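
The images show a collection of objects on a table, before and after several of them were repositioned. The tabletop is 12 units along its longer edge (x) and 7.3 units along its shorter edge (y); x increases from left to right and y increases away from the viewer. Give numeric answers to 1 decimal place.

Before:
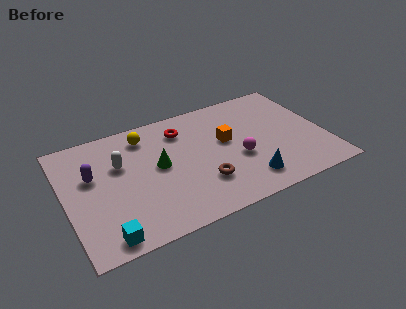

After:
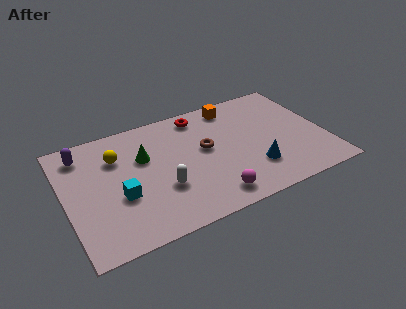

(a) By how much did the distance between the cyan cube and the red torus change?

-1.0

Before: roughly 6.4 units apart; after: 5.4. That's 1.0 units closer together.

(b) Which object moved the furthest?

the white capsule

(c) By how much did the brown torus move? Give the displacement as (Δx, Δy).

(0.4, 2.0)

The brown torus was at about (6.1, 2.1) and moved to about (6.5, 4.1).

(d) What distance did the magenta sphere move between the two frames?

2.3

From (7.9, 2.9) to (6.4, 1.1), the magenta sphere covered √(1.5² + 1.8²) ≈ 2.3 units.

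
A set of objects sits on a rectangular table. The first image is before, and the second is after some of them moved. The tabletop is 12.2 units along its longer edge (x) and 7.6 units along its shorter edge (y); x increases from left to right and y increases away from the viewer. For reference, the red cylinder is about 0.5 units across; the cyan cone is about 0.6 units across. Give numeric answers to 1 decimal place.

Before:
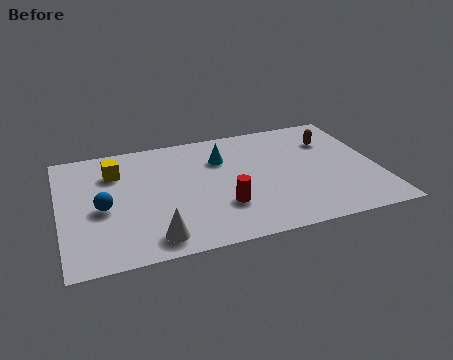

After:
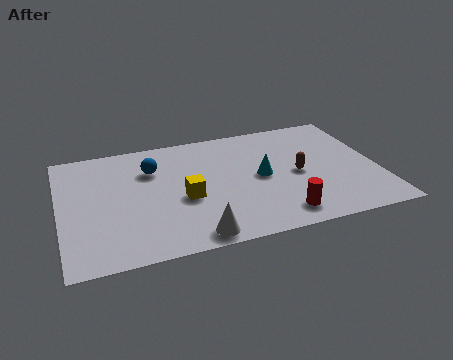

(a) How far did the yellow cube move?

3.5

The yellow cube was near (2.2, 5.6) before and (4.7, 3.2) after, so it travelled √(2.5² + 2.4²) ≈ 3.5 units.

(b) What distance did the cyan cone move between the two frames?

2.1

The cyan cone moved from about (6.3, 5.4) to (7.7, 3.8), a distance of √(1.4² + 1.6²) ≈ 2.1.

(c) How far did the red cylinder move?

2.4

From (6.1, 2.3) to (8.2, 1.2), the red cylinder covered √(2.1² + 1.1²) ≈ 2.4 units.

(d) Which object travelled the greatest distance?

the yellow cube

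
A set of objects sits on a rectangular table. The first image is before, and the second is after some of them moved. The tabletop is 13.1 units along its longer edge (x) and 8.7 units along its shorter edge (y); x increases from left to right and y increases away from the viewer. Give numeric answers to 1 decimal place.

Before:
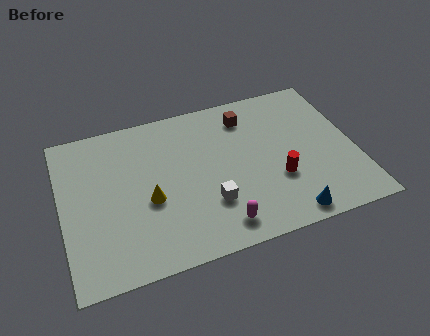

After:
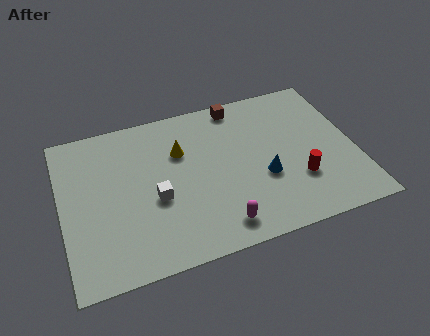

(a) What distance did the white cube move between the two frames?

2.5

The white cube moved from about (6.4, 2.6) to (4.1, 3.6), a distance of √(2.3² + 1.0²) ≈ 2.5.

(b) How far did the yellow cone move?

2.8

From (3.8, 3.6) to (5.4, 5.9), the yellow cone covered √(1.6² + 2.3²) ≈ 2.8 units.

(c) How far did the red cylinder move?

0.9

From (9.5, 3.0) to (10.4, 2.7), the red cylinder covered √(0.9² + 0.3²) ≈ 0.9 units.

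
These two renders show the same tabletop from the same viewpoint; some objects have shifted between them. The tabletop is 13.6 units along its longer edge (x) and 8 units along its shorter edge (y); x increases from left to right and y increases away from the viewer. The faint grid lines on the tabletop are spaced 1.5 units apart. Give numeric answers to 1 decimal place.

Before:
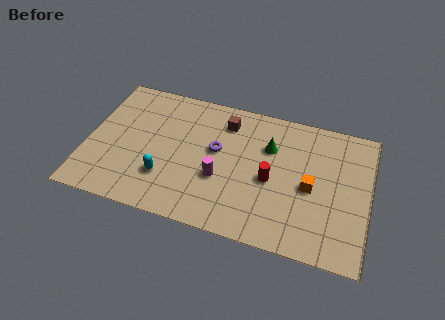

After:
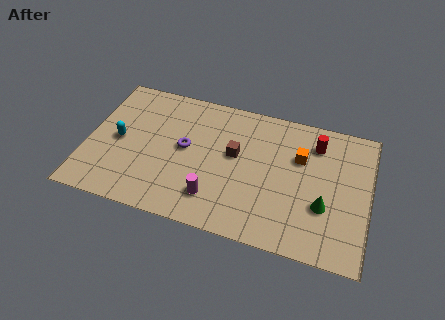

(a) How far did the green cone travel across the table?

3.9

The green cone moved from about (8.7, 5.5) to (11.5, 2.8), a distance of √(2.8² + 2.7²) ≈ 3.9.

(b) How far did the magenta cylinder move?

1.2

The magenta cylinder moved from about (6.5, 3.0) to (6.3, 1.8), a distance of √(0.2² + 1.2²) ≈ 1.2.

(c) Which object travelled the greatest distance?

the green cone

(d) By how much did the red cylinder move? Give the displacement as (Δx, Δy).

(2.0, 2.7)

The red cylinder started near (8.9, 3.6) and ended near (10.9, 6.3).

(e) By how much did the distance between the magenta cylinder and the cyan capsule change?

+2.5

Before: roughly 2.7 units apart; after: 5.2. That's 2.5 units further apart.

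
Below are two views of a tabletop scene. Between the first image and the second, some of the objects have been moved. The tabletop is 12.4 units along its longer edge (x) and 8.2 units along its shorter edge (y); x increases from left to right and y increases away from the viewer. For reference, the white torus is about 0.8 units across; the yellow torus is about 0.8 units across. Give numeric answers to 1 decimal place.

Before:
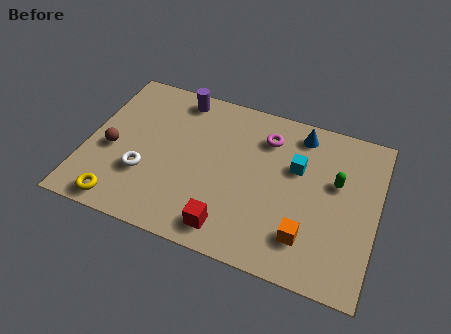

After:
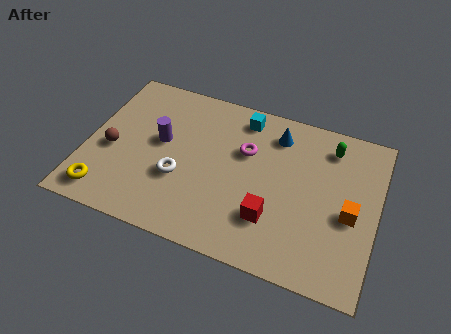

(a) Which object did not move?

the brown sphere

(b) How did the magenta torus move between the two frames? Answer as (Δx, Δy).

(-0.8, -1.0)

The magenta torus started near (7.5, 6.3) and ended near (6.7, 5.3).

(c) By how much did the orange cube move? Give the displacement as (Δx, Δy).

(1.7, 1.7)

The orange cube was at about (9.6, 1.9) and moved to about (11.3, 3.6).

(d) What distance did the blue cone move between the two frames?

1.1

From (8.9, 7.0) to (7.9, 6.6), the blue cone covered √(1.0² + 0.4²) ≈ 1.1 units.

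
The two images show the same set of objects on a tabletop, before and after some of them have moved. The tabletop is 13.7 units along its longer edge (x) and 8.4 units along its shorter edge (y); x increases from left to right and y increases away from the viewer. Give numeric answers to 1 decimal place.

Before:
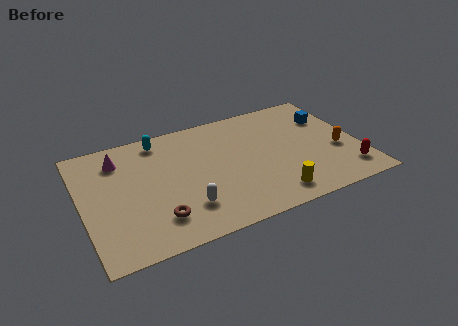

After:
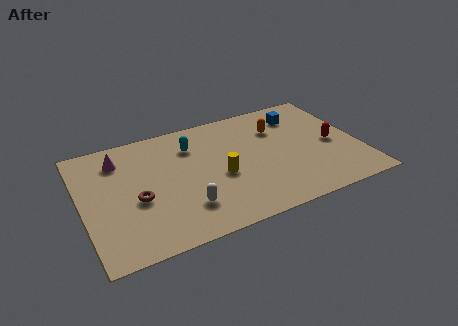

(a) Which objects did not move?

the magenta cone and the white capsule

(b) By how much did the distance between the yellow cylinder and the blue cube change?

-0.5

Before: roughly 5.8 units apart; after: 5.3. That's 0.5 units closer together.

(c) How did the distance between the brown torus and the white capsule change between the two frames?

+1.2

The distance was about 1.4 in the first image and 2.6 in the second, so they moved 1.2 units further apart.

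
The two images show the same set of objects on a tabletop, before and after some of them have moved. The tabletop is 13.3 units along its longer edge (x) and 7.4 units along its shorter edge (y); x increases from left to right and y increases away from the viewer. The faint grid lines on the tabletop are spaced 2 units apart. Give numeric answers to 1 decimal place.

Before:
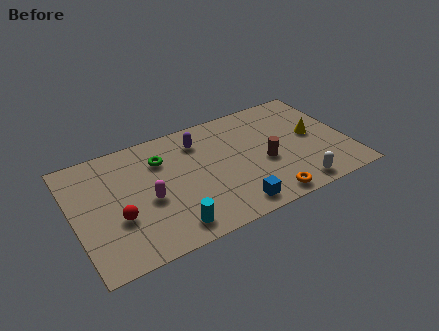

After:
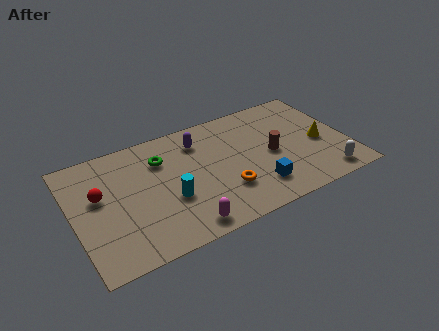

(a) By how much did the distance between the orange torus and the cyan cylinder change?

-1.9

Before: roughly 4.6 units apart; after: 2.7. That's 1.9 units closer together.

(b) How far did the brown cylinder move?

0.6

The brown cylinder was near (9.2, 3.1) before and (9.6, 3.5) after, so it travelled √(0.4² + 0.4²) ≈ 0.6 units.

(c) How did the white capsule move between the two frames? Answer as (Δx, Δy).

(1.5, 0.1)

The white capsule started near (10.4, 0.9) and ended near (11.9, 1.0).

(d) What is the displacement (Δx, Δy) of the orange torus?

(-1.8, 1.4)

The orange torus was at about (8.9, 0.8) and moved to about (7.1, 2.2).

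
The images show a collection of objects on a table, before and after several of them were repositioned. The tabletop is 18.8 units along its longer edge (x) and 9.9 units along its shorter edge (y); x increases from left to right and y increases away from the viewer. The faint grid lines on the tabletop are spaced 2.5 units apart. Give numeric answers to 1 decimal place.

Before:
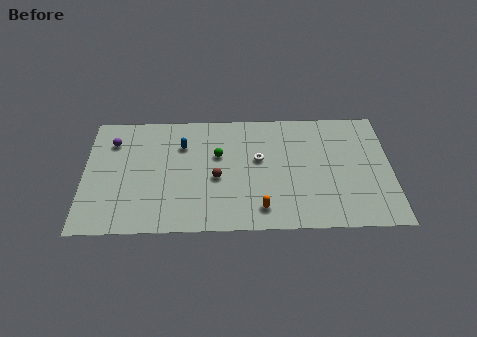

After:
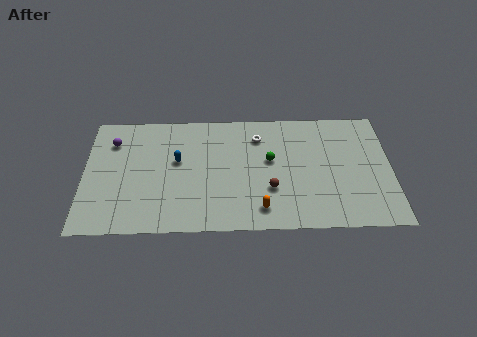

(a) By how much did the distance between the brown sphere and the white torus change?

+1.5

The distance was about 3.0 in the first image and 4.5 in the second, so they moved 1.5 units further apart.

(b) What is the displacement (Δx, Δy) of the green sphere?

(3.2, -0.5)

The green sphere was at about (8.2, 6.2) and moved to about (11.4, 5.7).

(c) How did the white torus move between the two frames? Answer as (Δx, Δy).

(0.0, 1.9)

The white torus was at about (10.7, 5.8) and moved to about (10.7, 7.7).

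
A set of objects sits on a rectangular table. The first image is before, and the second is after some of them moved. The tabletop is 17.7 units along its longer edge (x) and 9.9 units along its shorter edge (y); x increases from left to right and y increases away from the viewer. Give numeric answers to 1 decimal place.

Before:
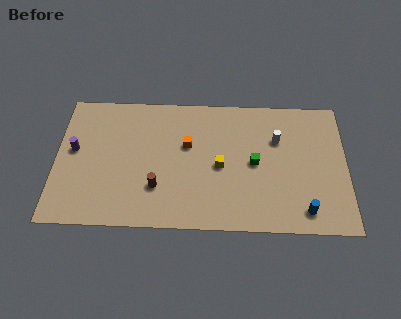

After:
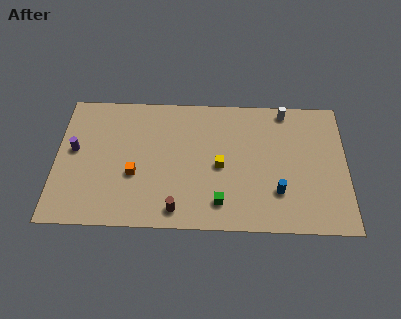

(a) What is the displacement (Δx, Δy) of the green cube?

(-2.1, -3.0)

From the two frames, the green cube sits at roughly (12.1, 4.9) before and (10.0, 1.9) after.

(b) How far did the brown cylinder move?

2.0

The brown cylinder was near (6.2, 2.9) before and (7.4, 1.3) after, so it travelled √(1.2² + 1.6²) ≈ 2.0 units.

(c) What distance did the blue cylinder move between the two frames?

2.1

From (15.1, 1.5) to (13.5, 2.8), the blue cylinder covered √(1.6² + 1.3²) ≈ 2.1 units.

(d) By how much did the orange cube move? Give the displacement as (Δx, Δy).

(-3.2, -2.3)

From the two frames, the orange cube sits at roughly (8.0, 6.1) before and (4.8, 3.8) after.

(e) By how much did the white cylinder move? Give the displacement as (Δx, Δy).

(0.5, 2.2)

The white cylinder started near (13.5, 6.7) and ended near (14.0, 8.9).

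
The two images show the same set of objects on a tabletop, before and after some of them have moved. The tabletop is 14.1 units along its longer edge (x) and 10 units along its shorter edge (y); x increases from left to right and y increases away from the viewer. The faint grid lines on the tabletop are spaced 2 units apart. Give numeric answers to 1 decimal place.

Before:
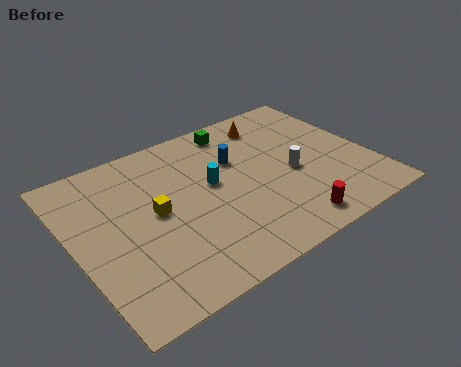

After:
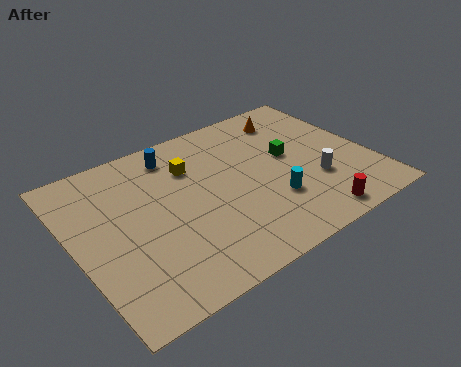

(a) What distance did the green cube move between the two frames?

3.7

The green cube moved from about (8.4, 8.7) to (10.4, 5.6), a distance of √(2.0² + 3.1²) ≈ 3.7.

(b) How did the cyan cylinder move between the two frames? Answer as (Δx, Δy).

(2.4, -2.5)

The cyan cylinder was at about (6.6, 5.6) and moved to about (9.0, 3.1).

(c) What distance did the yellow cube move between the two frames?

2.9

The yellow cube was near (3.8, 5.2) before and (5.9, 7.2) after, so it travelled √(2.1² + 2.0²) ≈ 2.9 units.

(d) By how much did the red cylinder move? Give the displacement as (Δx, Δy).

(1.1, -0.2)

The red cylinder was at about (9.4, 1.3) and moved to about (10.5, 1.1).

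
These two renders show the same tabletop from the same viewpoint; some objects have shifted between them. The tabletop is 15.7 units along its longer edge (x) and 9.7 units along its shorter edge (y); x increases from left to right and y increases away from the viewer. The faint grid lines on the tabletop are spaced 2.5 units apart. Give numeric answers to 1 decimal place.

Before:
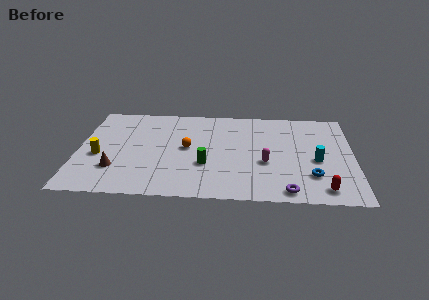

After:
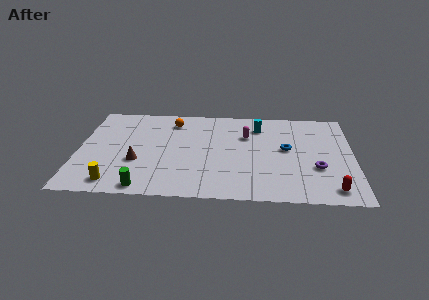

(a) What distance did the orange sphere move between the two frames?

2.9

The orange sphere moved from about (6.2, 5.1) to (5.3, 7.9), a distance of √(0.9² + 2.8²) ≈ 2.9.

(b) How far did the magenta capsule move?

3.0

From (10.7, 3.8) to (9.6, 6.6), the magenta capsule covered √(1.1² + 2.8²) ≈ 3.0 units.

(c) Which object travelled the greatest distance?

the cyan cylinder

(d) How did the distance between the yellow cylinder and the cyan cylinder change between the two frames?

-2.1

The distance was about 12.4 in the first image and 10.3 in the second, so they moved 2.1 units closer together.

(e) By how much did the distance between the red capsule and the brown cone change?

-0.6

The distance was about 11.8 in the first image and 11.2 in the second, so they moved 0.6 units closer together.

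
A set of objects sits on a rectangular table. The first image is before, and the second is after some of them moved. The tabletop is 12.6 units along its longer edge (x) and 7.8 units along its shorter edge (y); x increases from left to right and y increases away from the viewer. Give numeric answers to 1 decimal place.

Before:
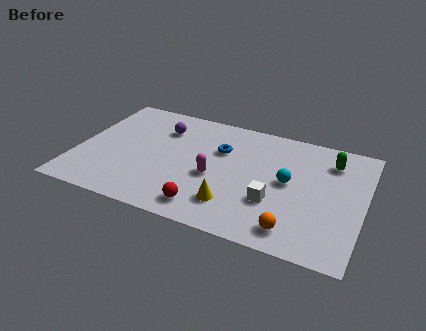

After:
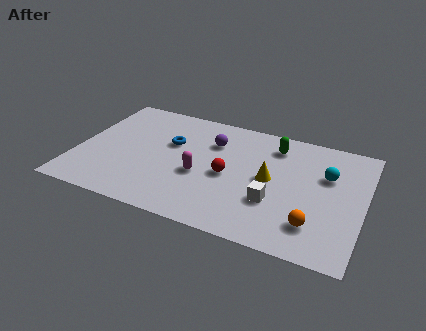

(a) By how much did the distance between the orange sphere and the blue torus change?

+1.9

They were about 5.4 units apart before and 7.3 after — 1.9 units further apart.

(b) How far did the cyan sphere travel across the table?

1.9

From (9.3, 4.1) to (10.9, 5.1), the cyan sphere covered √(1.6² + 1.0²) ≈ 1.9 units.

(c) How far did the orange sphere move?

1.0

The orange sphere was near (9.8, 1.2) before and (10.6, 1.8) after, so it travelled √(0.8² + 0.6²) ≈ 1.0 units.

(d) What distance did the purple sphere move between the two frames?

2.3

From (3.5, 5.8) to (5.8, 5.6), the purple sphere covered √(2.3² + 0.2²) ≈ 2.3 units.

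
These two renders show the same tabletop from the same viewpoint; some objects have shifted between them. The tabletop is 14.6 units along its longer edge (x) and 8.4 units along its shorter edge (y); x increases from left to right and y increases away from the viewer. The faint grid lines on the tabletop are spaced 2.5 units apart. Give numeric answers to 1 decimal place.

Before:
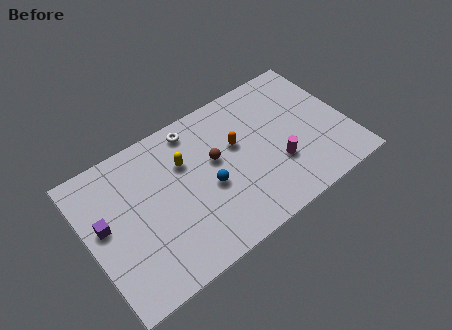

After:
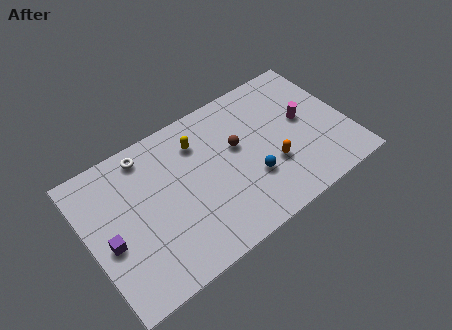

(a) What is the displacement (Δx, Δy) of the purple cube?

(0.1, -1.1)

The purple cube started near (0.9, 4.7) and ended near (1.0, 3.6).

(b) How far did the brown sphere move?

1.3

The brown sphere was near (7.2, 4.9) before and (8.5, 5.0) after, so it travelled √(1.3² + 0.1²) ≈ 1.3 units.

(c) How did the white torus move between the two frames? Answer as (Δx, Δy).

(-2.7, 0.0)

From the two frames, the white torus sits at roughly (6.4, 7.3) before and (3.7, 7.3) after.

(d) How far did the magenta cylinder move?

2.6

The magenta cylinder moved from about (10.4, 2.8) to (12.3, 4.6), a distance of √(1.9² + 1.8²) ≈ 2.6.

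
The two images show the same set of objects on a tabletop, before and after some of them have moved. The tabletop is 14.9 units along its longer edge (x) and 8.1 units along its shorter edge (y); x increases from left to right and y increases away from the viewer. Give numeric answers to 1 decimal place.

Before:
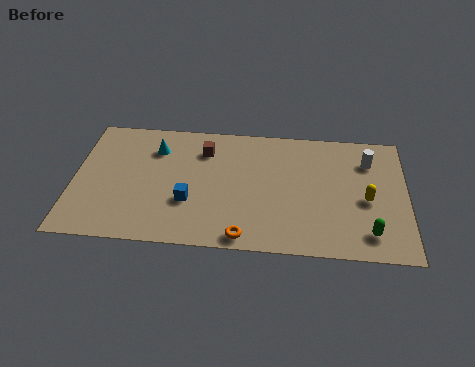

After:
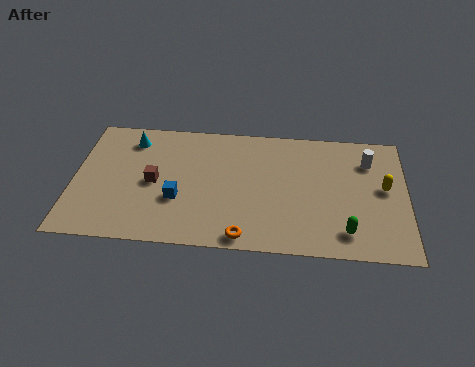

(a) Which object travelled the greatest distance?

the brown cube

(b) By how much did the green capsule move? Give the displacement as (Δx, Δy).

(-1.0, 0.0)

The green capsule started near (13.2, 1.5) and ended near (12.2, 1.5).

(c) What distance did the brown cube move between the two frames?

3.2

From (5.8, 6.2) to (3.6, 3.9), the brown cube covered √(2.2² + 2.3²) ≈ 3.2 units.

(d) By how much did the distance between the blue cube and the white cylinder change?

+0.4

The distance was about 8.7 in the first image and 9.1 in the second, so they moved 0.4 units further apart.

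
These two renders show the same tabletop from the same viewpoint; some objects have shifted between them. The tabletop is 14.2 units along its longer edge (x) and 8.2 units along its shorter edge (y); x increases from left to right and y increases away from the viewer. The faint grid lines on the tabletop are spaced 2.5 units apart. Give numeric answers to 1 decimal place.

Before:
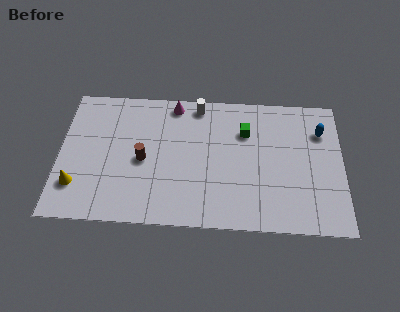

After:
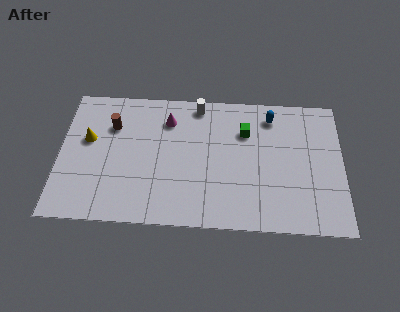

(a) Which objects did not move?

the white cylinder and the green cube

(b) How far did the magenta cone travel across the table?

1.0

The magenta cone moved from about (5.7, 7.3) to (5.4, 6.3), a distance of √(0.3² + 1.0²) ≈ 1.0.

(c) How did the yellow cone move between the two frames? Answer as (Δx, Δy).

(0.5, 2.8)

From the two frames, the yellow cone sits at roughly (0.9, 2.1) before and (1.4, 4.9) after.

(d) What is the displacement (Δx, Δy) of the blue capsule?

(-2.5, 0.8)

The blue capsule was at about (13.1, 6.0) and moved to about (10.6, 6.8).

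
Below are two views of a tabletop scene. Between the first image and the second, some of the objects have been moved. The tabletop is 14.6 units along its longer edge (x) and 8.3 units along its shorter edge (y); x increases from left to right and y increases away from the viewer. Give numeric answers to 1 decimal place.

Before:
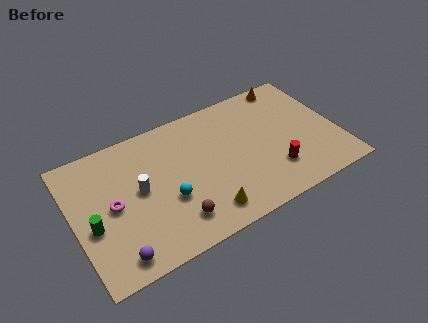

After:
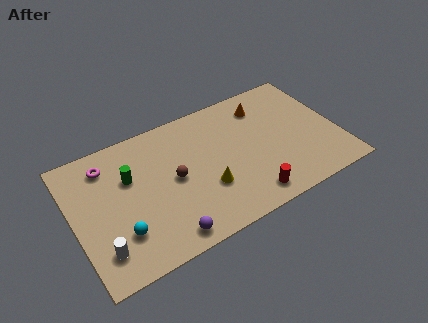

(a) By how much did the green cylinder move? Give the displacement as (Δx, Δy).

(2.3, 2.0)

The green cylinder was at about (0.9, 3.4) and moved to about (3.2, 5.4).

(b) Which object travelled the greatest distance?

the white cylinder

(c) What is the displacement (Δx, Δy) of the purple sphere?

(2.7, -0.1)

The purple sphere was at about (1.9, 1.1) and moved to about (4.6, 1.0).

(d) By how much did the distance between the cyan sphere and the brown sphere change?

+2.3

They were about 1.4 units apart before and 3.7 after — 2.3 units further apart.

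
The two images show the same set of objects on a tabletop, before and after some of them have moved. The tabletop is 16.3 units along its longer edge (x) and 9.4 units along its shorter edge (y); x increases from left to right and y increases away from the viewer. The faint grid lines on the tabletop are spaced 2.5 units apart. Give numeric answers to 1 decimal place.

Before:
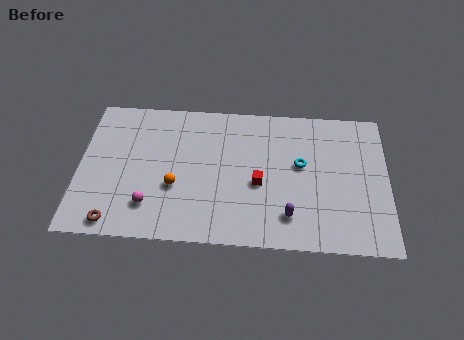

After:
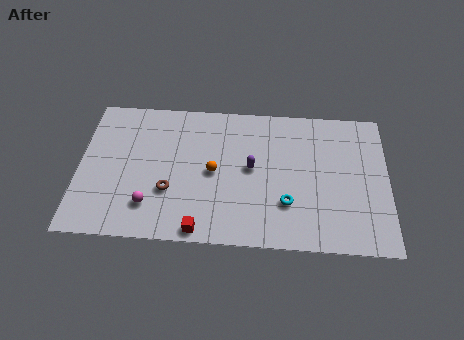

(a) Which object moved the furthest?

the red cube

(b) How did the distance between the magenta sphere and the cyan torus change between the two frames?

-1.3

Before: roughly 8.5 units apart; after: 7.2. That's 1.3 units closer together.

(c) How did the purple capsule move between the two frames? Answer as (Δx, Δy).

(-2.0, 3.0)

The purple capsule was at about (11.1, 2.0) and moved to about (9.1, 5.0).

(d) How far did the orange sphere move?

2.3

From (5.1, 3.5) to (7.1, 4.6), the orange sphere covered √(2.0² + 1.1²) ≈ 2.3 units.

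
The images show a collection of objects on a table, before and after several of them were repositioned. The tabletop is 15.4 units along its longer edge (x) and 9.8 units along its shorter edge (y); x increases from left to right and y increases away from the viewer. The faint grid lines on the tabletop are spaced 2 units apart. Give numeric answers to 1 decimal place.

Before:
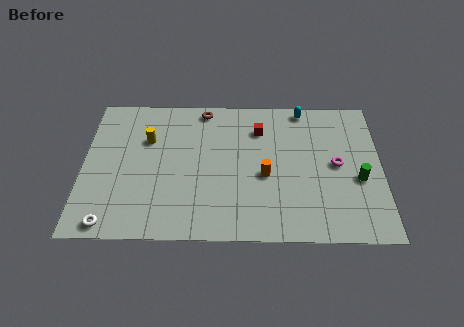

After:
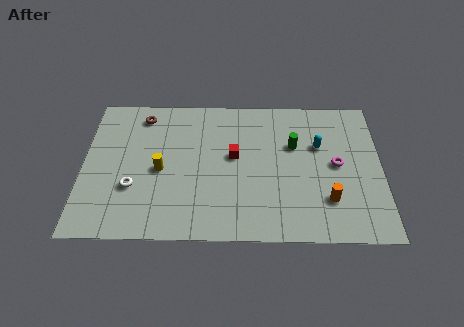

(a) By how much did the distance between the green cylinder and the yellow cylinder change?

-4.1

They were about 11.2 units apart before and 7.1 after — 4.1 units closer together.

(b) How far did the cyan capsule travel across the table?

2.7

The cyan capsule moved from about (11.4, 8.9) to (12.2, 6.3), a distance of √(0.8² + 2.6²) ≈ 2.7.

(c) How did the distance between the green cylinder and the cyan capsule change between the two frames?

-4.3

Before: roughly 5.6 units apart; after: 1.3. That's 4.3 units closer together.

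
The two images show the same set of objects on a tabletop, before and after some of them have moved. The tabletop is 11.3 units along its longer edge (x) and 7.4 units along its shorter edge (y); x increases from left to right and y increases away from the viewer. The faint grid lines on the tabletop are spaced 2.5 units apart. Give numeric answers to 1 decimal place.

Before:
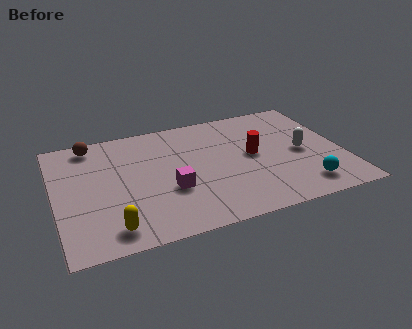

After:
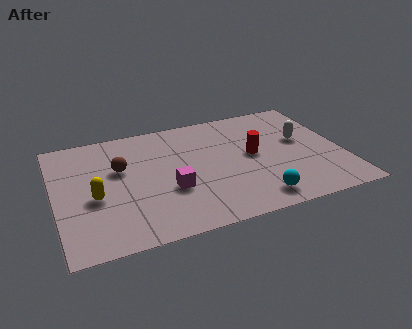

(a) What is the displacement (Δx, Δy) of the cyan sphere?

(-1.9, -0.2)

The cyan sphere started near (9.5, 1.3) and ended near (7.6, 1.1).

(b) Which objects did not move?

the red cylinder and the magenta cube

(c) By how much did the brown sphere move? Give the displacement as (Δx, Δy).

(1.0, -1.9)

From the two frames, the brown sphere sits at roughly (1.6, 6.5) before and (2.6, 4.6) after.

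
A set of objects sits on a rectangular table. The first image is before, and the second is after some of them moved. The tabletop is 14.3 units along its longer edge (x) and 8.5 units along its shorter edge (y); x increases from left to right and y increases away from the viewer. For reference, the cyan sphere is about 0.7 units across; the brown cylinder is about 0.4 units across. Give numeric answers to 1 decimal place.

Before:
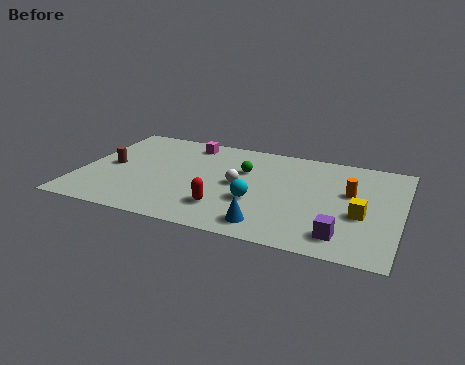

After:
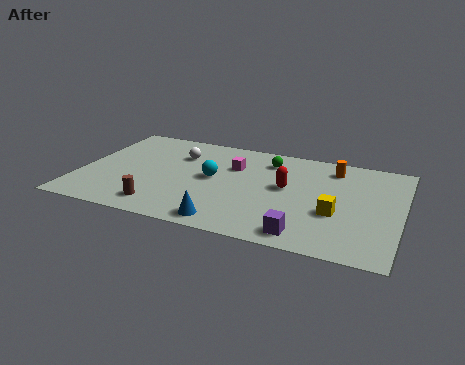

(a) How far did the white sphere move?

3.4

From (7.1, 4.3) to (4.2, 6.1), the white sphere covered √(2.9² + 1.8²) ≈ 3.4 units.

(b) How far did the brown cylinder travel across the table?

3.8

The brown cylinder was near (1.3, 4.2) before and (3.9, 1.4) after, so it travelled √(2.6² + 2.8²) ≈ 3.8 units.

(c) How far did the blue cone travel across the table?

1.8

The blue cone moved from about (8.7, 1.3) to (6.9, 1.0), a distance of √(1.8² + 0.3²) ≈ 1.8.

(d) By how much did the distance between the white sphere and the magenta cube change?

-1.5

They were about 4.0 units apart before and 2.5 after — 1.5 units closer together.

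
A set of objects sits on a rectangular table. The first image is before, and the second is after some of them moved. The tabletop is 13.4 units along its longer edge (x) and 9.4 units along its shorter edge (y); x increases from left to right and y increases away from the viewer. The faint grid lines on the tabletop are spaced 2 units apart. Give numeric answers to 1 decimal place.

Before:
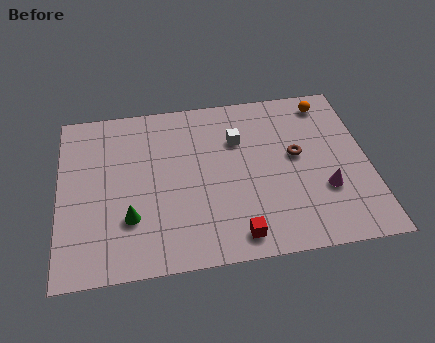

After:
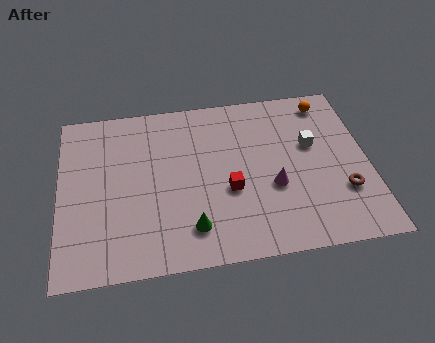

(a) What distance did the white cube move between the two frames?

3.3

The white cube moved from about (7.8, 6.5) to (11.0, 5.7), a distance of √(3.2² + 0.8²) ≈ 3.3.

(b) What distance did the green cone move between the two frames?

2.8

The green cone moved from about (3.0, 2.8) to (5.6, 1.9), a distance of √(2.6² + 0.9²) ≈ 2.8.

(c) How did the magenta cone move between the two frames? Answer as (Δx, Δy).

(-2.2, 0.5)

The magenta cone started near (11.4, 3.1) and ended near (9.2, 3.6).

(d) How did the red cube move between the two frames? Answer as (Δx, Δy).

(-0.2, 2.5)

From the two frames, the red cube sits at roughly (7.5, 1.2) before and (7.3, 3.7) after.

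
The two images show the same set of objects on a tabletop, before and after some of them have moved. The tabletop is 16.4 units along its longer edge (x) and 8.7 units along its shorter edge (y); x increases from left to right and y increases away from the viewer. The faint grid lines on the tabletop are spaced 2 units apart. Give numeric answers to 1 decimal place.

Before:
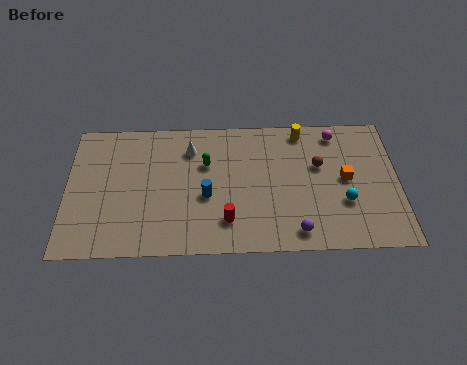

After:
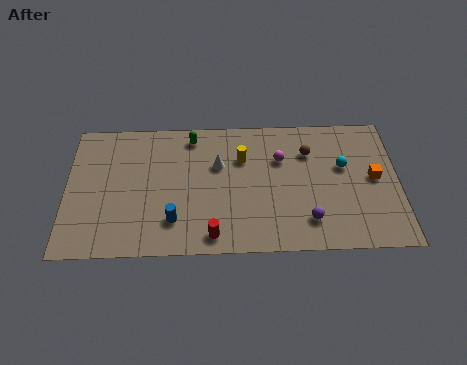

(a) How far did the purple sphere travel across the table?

0.9

The purple sphere moved from about (11.3, 1.2) to (11.9, 1.9), a distance of √(0.6² + 0.7²) ≈ 0.9.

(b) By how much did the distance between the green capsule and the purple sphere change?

+1.7

The distance was about 6.3 in the first image and 8.0 in the second, so they moved 1.7 units further apart.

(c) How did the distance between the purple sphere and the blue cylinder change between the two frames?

+1.6

Before: roughly 5.0 units apart; after: 6.6. That's 1.6 units further apart.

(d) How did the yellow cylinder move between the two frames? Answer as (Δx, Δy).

(-3.0, -1.7)

The yellow cylinder was at about (11.7, 7.7) and moved to about (8.7, 6.0).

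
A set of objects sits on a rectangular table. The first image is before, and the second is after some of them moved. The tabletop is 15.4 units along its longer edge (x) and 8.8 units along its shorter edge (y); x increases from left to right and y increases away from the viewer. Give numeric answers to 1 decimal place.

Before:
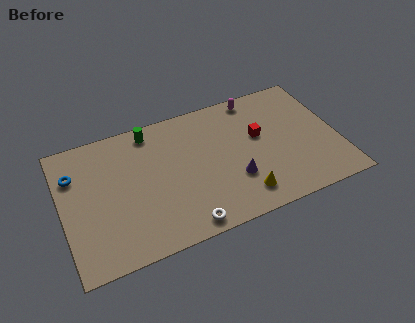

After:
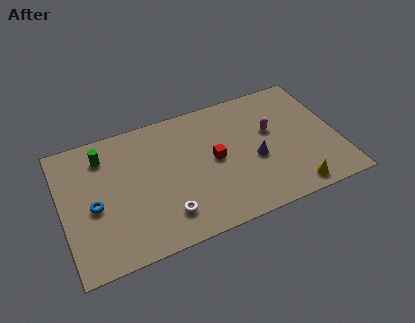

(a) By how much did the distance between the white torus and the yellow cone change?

+3.7

They were about 3.4 units apart before and 7.1 after — 3.7 units further apart.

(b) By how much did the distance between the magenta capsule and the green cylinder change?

+3.5

The distance was about 6.0 in the first image and 9.5 in the second, so they moved 3.5 units further apart.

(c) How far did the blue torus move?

2.6

From (0.8, 6.3) to (1.7, 3.9), the blue torus covered √(0.9² + 2.4²) ≈ 2.6 units.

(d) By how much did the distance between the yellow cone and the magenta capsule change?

-2.1

The distance was about 6.5 in the first image and 4.4 in the second, so they moved 2.1 units closer together.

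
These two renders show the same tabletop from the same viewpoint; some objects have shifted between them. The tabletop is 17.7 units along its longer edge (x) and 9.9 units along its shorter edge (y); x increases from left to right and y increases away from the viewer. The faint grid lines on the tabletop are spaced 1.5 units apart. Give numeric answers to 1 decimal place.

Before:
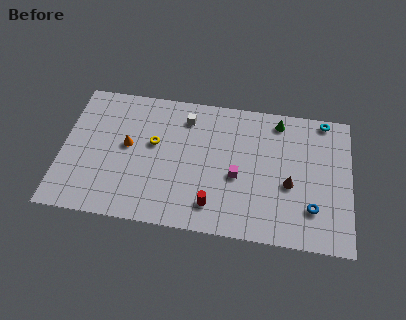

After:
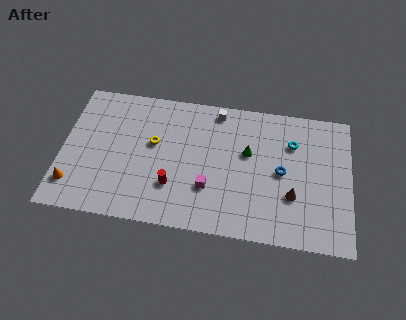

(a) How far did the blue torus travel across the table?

3.0

The blue torus was near (15.4, 2.6) before and (13.5, 4.9) after, so it travelled √(1.9² + 2.3²) ≈ 3.0 units.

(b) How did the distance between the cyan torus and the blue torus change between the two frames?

-4.2

Before: roughly 6.5 units apart; after: 2.3. That's 4.2 units closer together.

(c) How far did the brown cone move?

0.8

The brown cone moved from about (14.0, 4.1) to (14.2, 3.3), a distance of √(0.2² + 0.8²) ≈ 0.8.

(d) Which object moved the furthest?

the orange cone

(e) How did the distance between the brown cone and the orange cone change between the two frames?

+3.4

The distance was about 10.1 in the first image and 13.5 in the second, so they moved 3.4 units further apart.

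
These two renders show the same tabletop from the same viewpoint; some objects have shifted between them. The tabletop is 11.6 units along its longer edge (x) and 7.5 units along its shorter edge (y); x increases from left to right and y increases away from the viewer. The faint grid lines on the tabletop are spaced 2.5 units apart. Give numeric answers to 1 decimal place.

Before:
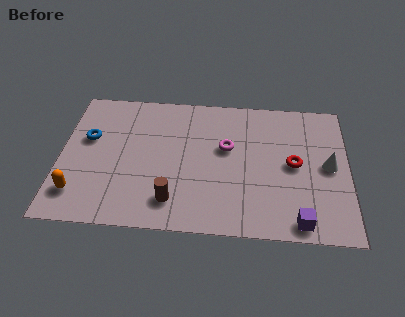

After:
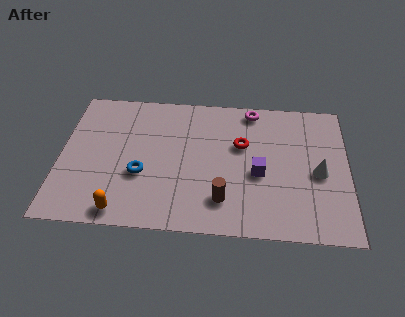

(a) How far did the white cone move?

0.6

The white cone moved from about (10.8, 3.8) to (10.4, 3.4), a distance of √(0.4² + 0.4²) ≈ 0.6.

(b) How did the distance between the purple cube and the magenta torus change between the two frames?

-1.2

The distance was about 4.7 in the first image and 3.5 in the second, so they moved 1.2 units closer together.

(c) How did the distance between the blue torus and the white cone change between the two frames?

-2.6

Before: roughly 9.7 units apart; after: 7.1. That's 2.6 units closer together.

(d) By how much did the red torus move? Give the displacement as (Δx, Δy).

(-2.1, 0.9)

The red torus was at about (9.4, 3.8) and moved to about (7.3, 4.7).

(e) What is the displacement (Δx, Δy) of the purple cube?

(-1.6, 2.4)

From the two frames, the purple cube sits at roughly (9.6, 0.8) before and (8.0, 3.2) after.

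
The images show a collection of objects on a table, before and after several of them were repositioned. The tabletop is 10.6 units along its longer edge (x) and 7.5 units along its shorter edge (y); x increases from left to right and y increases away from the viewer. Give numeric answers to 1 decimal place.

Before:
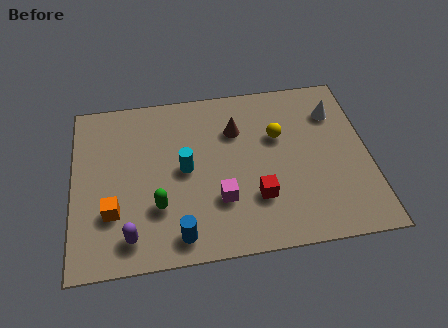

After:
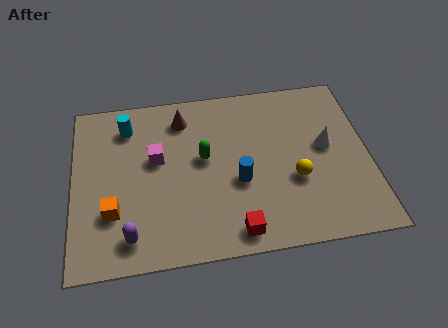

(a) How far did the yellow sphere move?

2.1

The yellow sphere moved from about (7.4, 4.8) to (7.9, 2.8), a distance of √(0.5² + 2.0²) ≈ 2.1.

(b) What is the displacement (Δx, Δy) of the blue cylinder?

(2.2, 2.0)

The blue cylinder started near (3.7, 1.0) and ended near (5.9, 3.0).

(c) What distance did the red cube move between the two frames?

1.5

The red cube was near (6.5, 2.2) before and (5.7, 0.9) after, so it travelled √(0.8² + 1.3²) ≈ 1.5 units.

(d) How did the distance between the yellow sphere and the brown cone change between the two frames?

+3.5

Before: roughly 1.6 units apart; after: 5.1. That's 3.5 units further apart.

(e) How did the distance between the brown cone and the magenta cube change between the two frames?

-1.1

The distance was about 3.1 in the first image and 2.0 in the second, so they moved 1.1 units closer together.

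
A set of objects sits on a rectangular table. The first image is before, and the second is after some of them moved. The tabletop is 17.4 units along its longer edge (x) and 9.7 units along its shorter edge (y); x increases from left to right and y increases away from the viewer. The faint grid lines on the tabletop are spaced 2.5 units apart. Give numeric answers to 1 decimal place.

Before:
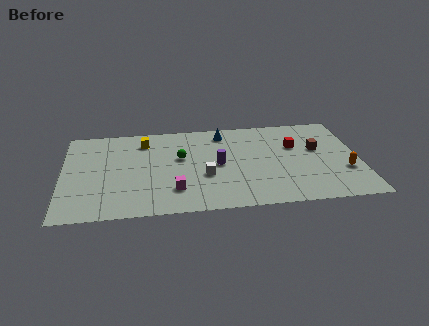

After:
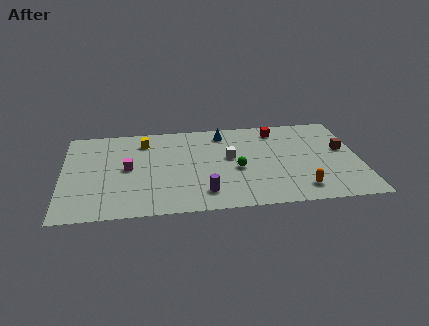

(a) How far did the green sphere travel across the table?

3.7

The green sphere moved from about (6.9, 5.8) to (10.2, 4.2), a distance of √(3.3² + 1.6²) ≈ 3.7.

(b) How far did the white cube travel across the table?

2.3

The white cube moved from about (8.3, 3.7) to (9.8, 5.5), a distance of √(1.5² + 1.8²) ≈ 2.3.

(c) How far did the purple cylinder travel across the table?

3.0

The purple cylinder was near (9.1, 4.8) before and (8.2, 1.9) after, so it travelled √(0.9² + 2.9²) ≈ 3.0 units.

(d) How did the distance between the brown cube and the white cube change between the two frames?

-0.3

They were about 7.0 units apart before and 6.7 after — 0.3 units closer together.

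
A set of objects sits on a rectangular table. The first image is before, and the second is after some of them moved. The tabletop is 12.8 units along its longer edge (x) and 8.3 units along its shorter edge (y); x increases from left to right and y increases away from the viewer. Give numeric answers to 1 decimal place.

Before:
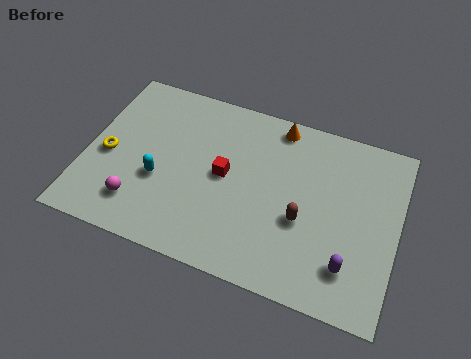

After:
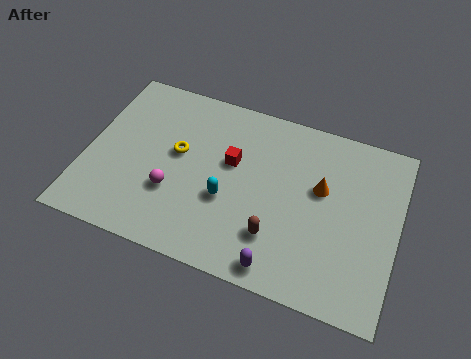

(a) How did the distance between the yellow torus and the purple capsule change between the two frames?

-4.3

Before: roughly 10.3 units apart; after: 6.0. That's 4.3 units closer together.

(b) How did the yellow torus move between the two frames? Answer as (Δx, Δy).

(2.8, 1.0)

The yellow torus was at about (0.9, 3.7) and moved to about (3.7, 4.7).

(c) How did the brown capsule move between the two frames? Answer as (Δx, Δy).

(-1.0, -1.1)

The brown capsule started near (9.0, 3.3) and ended near (8.0, 2.2).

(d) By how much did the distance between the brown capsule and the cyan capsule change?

-3.6

They were about 5.9 units apart before and 2.3 after — 3.6 units closer together.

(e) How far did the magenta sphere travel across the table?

1.6

The magenta sphere moved from about (2.4, 1.8) to (3.7, 2.8), a distance of √(1.3² + 1.0²) ≈ 1.6.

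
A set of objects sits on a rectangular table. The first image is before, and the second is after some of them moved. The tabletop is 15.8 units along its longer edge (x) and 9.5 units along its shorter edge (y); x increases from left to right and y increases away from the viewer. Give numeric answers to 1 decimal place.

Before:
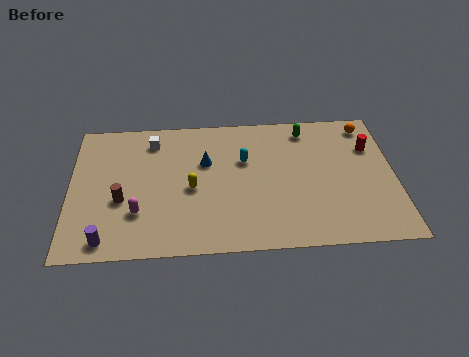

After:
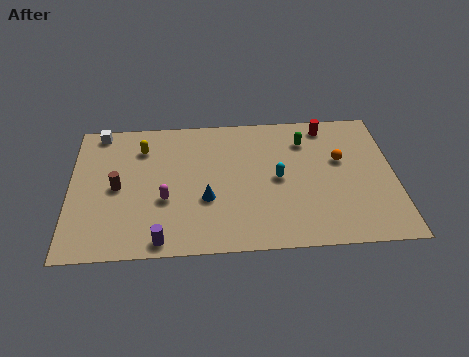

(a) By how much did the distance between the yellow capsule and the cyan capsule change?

+3.9

Before: roughly 3.2 units apart; after: 7.1. That's 3.9 units further apart.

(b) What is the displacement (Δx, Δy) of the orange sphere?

(-1.4, -2.4)

From the two frames, the orange sphere sits at roughly (14.6, 8.2) before and (13.2, 5.8) after.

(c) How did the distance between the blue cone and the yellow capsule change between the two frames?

+3.0

Before: roughly 1.9 units apart; after: 4.9. That's 3.0 units further apart.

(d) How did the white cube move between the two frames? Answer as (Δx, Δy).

(-2.6, 0.8)

From the two frames, the white cube sits at roughly (4.0, 7.8) before and (1.4, 8.6) after.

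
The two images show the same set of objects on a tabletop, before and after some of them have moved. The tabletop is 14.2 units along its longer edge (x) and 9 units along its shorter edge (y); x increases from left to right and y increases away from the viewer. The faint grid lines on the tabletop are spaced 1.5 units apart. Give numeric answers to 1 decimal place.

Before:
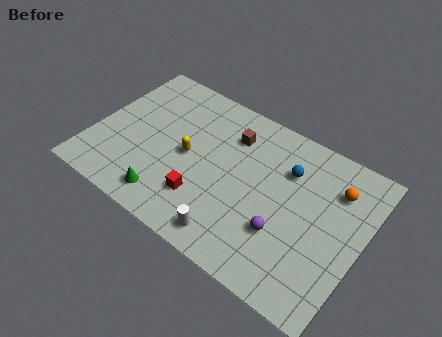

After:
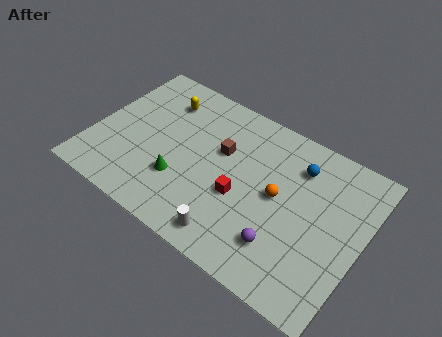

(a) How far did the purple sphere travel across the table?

0.7

The purple sphere was near (10.4, 2.9) before and (10.5, 2.2) after, so it travelled √(0.1² + 0.7²) ≈ 0.7 units.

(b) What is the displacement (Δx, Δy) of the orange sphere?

(-2.7, -2.0)

The orange sphere started near (12.5, 6.7) and ended near (9.8, 4.7).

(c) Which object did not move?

the white cylinder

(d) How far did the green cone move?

1.5

The green cone moved from about (4.5, 1.4) to (4.9, 2.8), a distance of √(0.4² + 1.4²) ≈ 1.5.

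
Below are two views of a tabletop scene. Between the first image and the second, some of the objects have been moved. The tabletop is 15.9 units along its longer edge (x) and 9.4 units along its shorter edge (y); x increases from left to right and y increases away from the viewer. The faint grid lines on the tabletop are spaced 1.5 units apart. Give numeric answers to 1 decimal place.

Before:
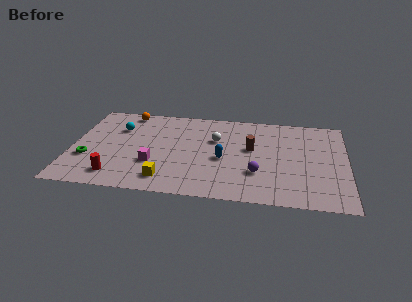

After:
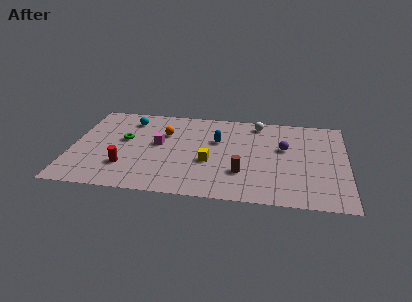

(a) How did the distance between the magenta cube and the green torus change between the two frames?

-1.8

The distance was about 3.8 in the first image and 2.0 in the second, so they moved 1.8 units closer together.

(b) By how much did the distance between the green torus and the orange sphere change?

-3.1

They were about 5.6 units apart before and 2.5 after — 3.1 units closer together.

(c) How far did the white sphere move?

3.2

From (8.3, 6.1) to (10.7, 8.2), the white sphere covered √(2.4² + 2.1²) ≈ 3.2 units.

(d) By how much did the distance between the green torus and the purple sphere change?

-0.5

They were about 9.8 units apart before and 9.3 after — 0.5 units closer together.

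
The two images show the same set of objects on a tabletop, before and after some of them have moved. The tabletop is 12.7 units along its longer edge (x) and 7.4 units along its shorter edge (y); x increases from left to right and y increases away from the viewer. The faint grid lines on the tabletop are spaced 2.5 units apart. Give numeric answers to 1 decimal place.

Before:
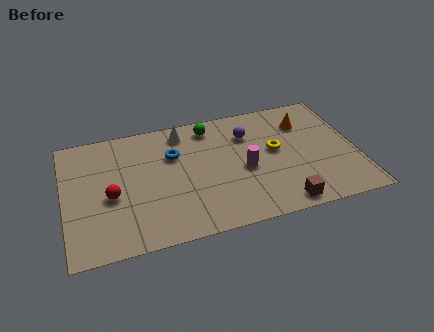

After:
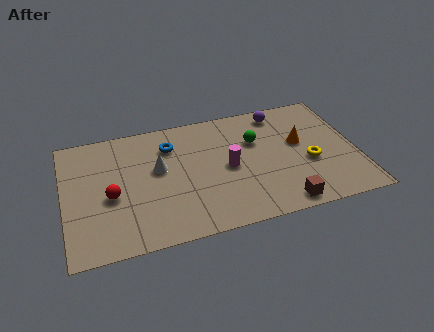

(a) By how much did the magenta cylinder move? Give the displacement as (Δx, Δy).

(-0.7, 0.3)

The magenta cylinder started near (7.8, 3.3) and ended near (7.1, 3.6).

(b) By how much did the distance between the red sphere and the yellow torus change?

+1.3

Before: roughly 7.3 units apart; after: 8.6. That's 1.3 units further apart.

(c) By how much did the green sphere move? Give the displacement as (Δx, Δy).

(1.9, -1.4)

The green sphere was at about (6.5, 6.3) and moved to about (8.4, 4.9).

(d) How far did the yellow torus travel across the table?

1.8

The yellow torus moved from about (9.2, 4.1) to (10.6, 3.0), a distance of √(1.4² + 1.1²) ≈ 1.8.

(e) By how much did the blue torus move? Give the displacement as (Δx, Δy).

(-0.1, 0.6)

From the two frames, the blue torus sits at roughly (4.8, 5.0) before and (4.7, 5.6) after.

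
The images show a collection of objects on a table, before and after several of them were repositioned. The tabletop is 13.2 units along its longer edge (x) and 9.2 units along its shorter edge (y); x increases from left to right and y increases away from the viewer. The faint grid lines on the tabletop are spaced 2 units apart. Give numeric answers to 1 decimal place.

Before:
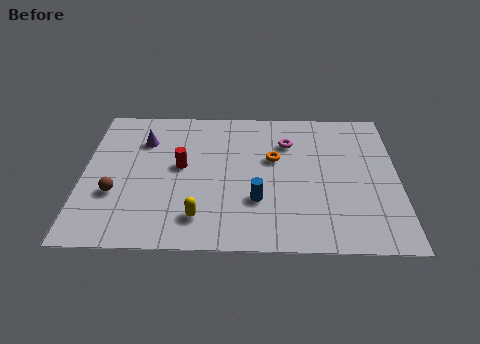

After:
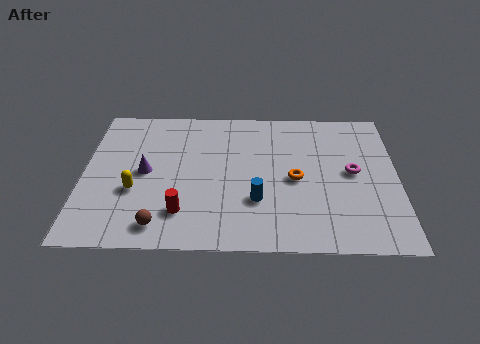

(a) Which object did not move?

the blue cylinder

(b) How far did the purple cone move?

2.1

The purple cone moved from about (2.5, 6.7) to (2.6, 4.6), a distance of √(0.1² + 2.1²) ≈ 2.1.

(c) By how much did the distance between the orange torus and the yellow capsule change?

+1.9

They were about 4.9 units apart before and 6.8 after — 1.9 units further apart.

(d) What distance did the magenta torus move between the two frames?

3.3

The magenta torus moved from about (8.6, 6.7) to (11.3, 4.8), a distance of √(2.7² + 1.9²) ≈ 3.3.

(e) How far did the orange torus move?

1.6

From (8.0, 5.6) to (8.9, 4.3), the orange torus covered √(0.9² + 1.3²) ≈ 1.6 units.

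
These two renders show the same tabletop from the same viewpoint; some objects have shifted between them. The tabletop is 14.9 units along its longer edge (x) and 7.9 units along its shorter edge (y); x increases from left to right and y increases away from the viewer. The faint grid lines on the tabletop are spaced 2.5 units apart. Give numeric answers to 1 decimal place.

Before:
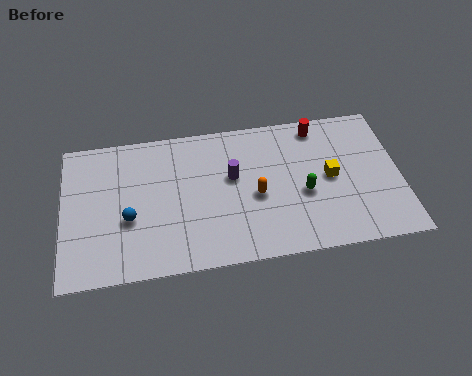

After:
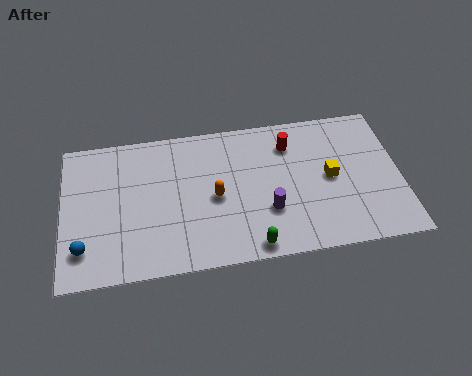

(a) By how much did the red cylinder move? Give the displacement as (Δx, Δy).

(-1.3, -0.8)

From the two frames, the red cylinder sits at roughly (11.4, 6.9) before and (10.1, 6.1) after.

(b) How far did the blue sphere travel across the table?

2.4

The blue sphere moved from about (2.9, 3.1) to (0.9, 1.8), a distance of √(2.0² + 1.3²) ≈ 2.4.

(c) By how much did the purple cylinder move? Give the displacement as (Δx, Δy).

(1.5, -2.1)

From the two frames, the purple cylinder sits at roughly (7.5, 4.7) before and (9.0, 2.6) after.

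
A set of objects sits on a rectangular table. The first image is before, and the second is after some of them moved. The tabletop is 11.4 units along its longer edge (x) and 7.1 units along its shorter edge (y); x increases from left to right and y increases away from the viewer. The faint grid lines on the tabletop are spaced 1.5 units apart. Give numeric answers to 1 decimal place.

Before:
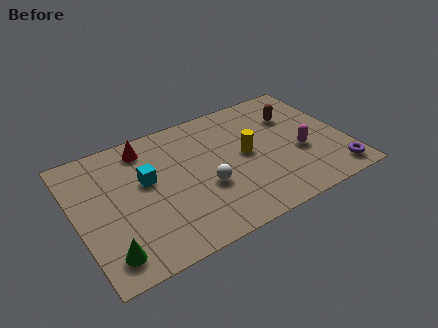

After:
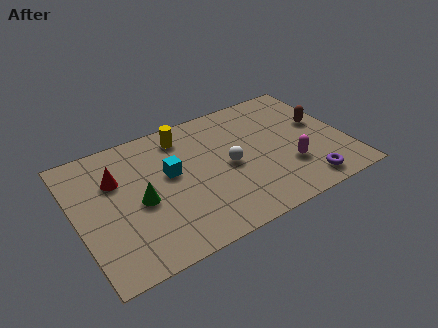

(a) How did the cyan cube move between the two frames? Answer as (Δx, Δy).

(1.0, -0.1)

The cyan cube started near (3.0, 4.2) and ended near (4.0, 4.1).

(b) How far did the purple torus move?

1.3

The purple torus moved from about (10.6, 1.0) to (9.3, 1.0), a distance of √(1.3² + 0.0²) ≈ 1.3.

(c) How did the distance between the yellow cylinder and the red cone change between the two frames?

-1.4

Before: roughly 4.6 units apart; after: 3.2. That's 1.4 units closer together.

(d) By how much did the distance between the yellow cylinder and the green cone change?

-3.2

The distance was about 6.7 in the first image and 3.5 in the second, so they moved 3.2 units closer together.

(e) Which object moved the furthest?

the yellow cylinder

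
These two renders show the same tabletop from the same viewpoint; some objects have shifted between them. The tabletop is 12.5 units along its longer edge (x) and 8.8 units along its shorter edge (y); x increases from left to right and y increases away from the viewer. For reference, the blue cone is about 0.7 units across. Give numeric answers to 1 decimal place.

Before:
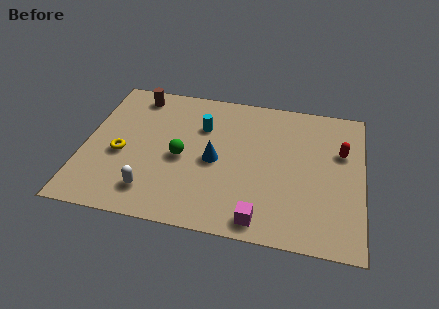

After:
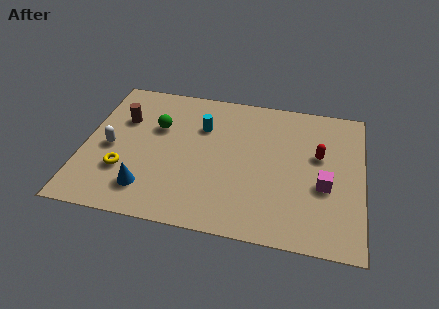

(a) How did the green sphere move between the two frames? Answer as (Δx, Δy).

(-1.2, 1.7)

The green sphere was at about (4.4, 4.0) and moved to about (3.2, 5.7).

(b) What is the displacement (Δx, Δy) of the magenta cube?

(2.7, 2.5)

The magenta cube started near (8.1, 1.0) and ended near (10.8, 3.5).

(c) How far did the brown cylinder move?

1.8

From (2.1, 7.6) to (1.6, 5.9), the brown cylinder covered √(0.5² + 1.7²) ≈ 1.8 units.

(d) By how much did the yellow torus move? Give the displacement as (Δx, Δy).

(0.2, -1.0)

The yellow torus was at about (1.7, 3.7) and moved to about (1.9, 2.7).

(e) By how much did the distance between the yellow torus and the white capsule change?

-1.0

They were about 2.5 units apart before and 1.5 after — 1.0 units closer together.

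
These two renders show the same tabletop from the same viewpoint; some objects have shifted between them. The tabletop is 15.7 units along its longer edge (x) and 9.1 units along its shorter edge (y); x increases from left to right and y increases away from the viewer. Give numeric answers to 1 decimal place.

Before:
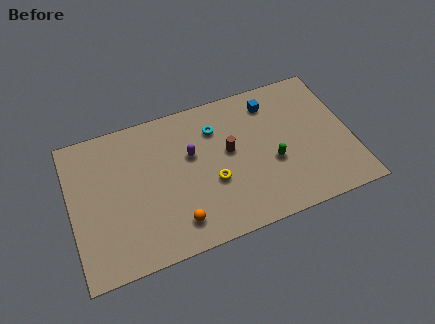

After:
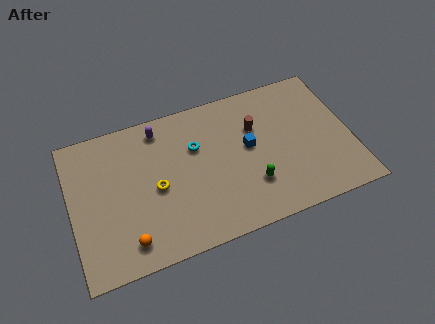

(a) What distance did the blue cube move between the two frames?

2.8

From (11.5, 7.4) to (10.0, 5.0), the blue cube covered √(1.5² + 2.4²) ≈ 2.8 units.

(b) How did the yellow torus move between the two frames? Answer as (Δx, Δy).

(-3.1, 0.7)

From the two frames, the yellow torus sits at roughly (7.8, 3.5) before and (4.7, 4.2) after.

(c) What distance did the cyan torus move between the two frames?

1.4

The cyan torus moved from about (8.3, 6.8) to (7.1, 6.0), a distance of √(1.2² + 0.8²) ≈ 1.4.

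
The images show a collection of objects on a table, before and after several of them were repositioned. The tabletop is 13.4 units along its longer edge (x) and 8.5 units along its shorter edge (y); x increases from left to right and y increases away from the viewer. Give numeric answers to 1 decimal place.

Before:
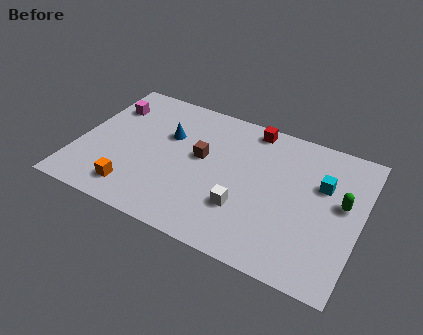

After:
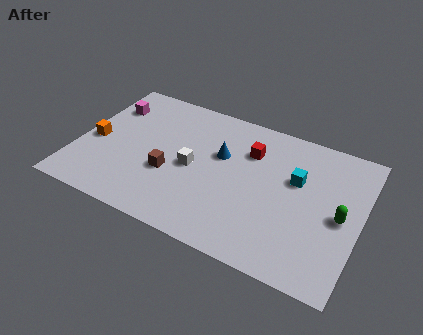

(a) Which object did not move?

the magenta cube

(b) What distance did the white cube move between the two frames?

3.0

The white cube moved from about (8.1, 2.6) to (5.5, 4.0), a distance of √(2.6² + 1.4²) ≈ 3.0.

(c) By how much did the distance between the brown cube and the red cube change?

+1.0

Before: roughly 3.5 units apart; after: 4.5. That's 1.0 units further apart.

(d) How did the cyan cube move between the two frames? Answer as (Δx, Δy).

(-1.2, -0.2)

From the two frames, the cyan cube sits at roughly (11.5, 5.5) before and (10.3, 5.3) after.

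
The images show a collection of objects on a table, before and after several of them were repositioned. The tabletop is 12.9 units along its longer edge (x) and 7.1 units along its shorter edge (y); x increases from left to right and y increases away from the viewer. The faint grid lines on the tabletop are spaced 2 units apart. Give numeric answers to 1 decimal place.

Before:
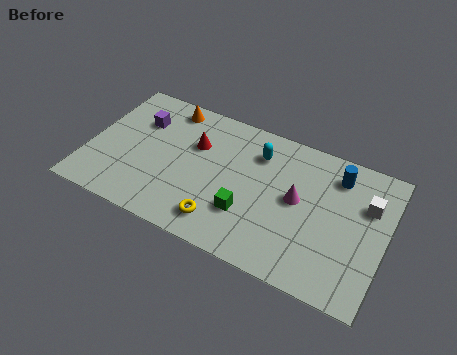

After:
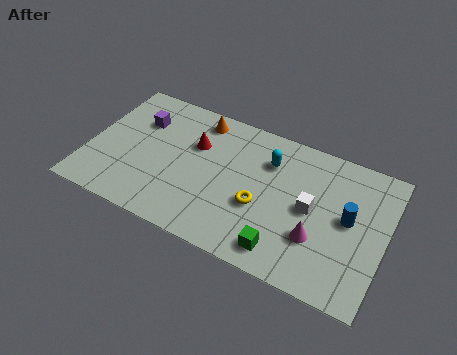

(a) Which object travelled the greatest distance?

the white cube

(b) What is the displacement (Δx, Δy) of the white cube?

(-2.3, -1.2)

From the two frames, the white cube sits at roughly (12.0, 4.8) before and (9.7, 3.6) after.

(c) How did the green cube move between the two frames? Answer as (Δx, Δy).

(1.7, -1.1)

The green cube started near (7.1, 2.2) and ended near (8.8, 1.1).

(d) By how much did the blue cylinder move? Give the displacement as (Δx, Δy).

(0.7, -1.9)

From the two frames, the blue cylinder sits at roughly (10.6, 5.7) before and (11.3, 3.8) after.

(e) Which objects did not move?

the red cone and the purple cube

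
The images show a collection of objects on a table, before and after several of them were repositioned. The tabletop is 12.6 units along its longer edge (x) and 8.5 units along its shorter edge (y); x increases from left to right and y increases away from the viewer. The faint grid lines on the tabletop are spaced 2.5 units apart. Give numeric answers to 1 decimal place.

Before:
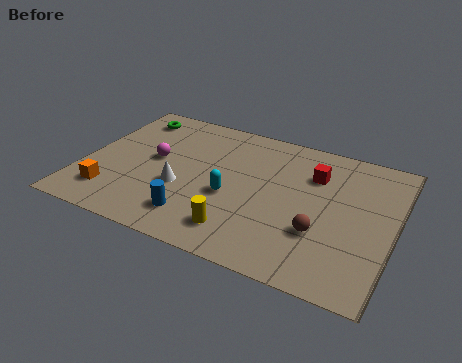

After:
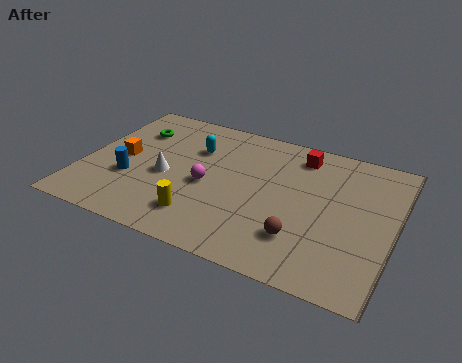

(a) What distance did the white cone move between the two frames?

0.9

The white cone moved from about (4.1, 3.2) to (3.4, 3.7), a distance of √(0.7² + 0.5²) ≈ 0.9.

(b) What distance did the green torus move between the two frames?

0.9

From (1.4, 7.1) to (1.7, 6.2), the green torus covered √(0.3² + 0.9²) ≈ 0.9 units.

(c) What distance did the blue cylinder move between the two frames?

3.2

The blue cylinder was near (4.9, 1.7) before and (2.0, 3.0) after, so it travelled √(2.9² + 1.3²) ≈ 3.2 units.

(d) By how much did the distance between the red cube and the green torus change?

-1.0

They were about 7.9 units apart before and 6.9 after — 1.0 units closer together.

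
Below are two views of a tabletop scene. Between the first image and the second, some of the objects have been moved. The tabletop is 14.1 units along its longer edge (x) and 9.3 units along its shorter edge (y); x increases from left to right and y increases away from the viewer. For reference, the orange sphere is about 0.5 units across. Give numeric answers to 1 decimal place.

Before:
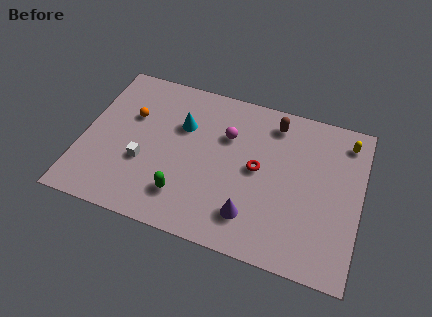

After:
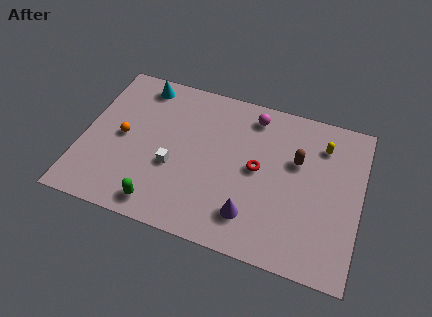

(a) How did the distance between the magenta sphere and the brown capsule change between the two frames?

+0.4

Before: roughly 2.7 units apart; after: 3.1. That's 0.4 units further apart.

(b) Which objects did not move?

the purple cone and the red torus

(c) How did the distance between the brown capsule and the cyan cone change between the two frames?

+3.6

Before: roughly 4.9 units apart; after: 8.5. That's 3.6 units further apart.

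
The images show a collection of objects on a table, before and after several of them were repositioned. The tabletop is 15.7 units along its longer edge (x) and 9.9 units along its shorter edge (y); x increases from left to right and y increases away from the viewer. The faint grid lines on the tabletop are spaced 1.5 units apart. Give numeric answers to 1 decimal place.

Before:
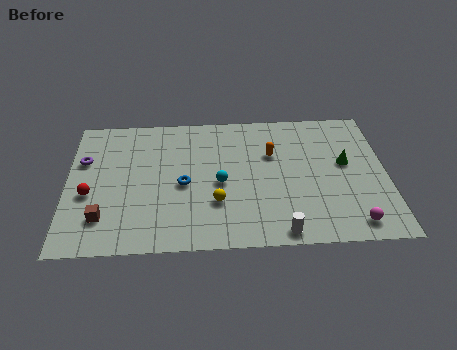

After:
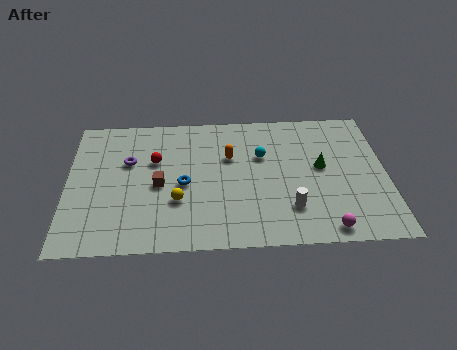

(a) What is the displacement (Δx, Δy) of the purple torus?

(2.2, -0.2)

From the two frames, the purple torus sits at roughly (0.8, 6.5) before and (3.0, 6.3) after.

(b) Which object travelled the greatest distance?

the red sphere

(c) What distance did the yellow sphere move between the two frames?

1.9

From (7.3, 3.1) to (5.4, 3.3), the yellow sphere covered √(1.9² + 0.2²) ≈ 1.9 units.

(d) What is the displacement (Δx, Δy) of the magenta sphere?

(-1.3, -0.3)

From the two frames, the magenta sphere sits at roughly (13.9, 1.3) before and (12.6, 1.0) after.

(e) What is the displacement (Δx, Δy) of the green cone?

(-1.2, -0.2)

The green cone started near (13.7, 5.6) and ended near (12.5, 5.4).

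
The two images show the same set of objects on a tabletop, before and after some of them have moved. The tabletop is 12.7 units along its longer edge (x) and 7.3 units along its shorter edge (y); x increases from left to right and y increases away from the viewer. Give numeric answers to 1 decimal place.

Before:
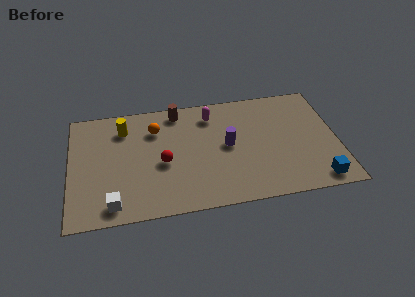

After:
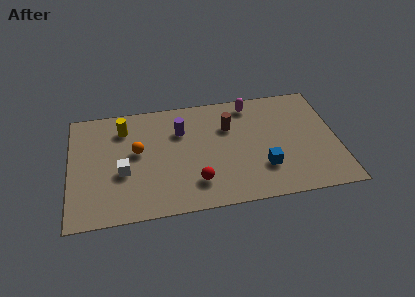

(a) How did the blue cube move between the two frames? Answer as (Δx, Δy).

(-2.5, 1.2)

From the two frames, the blue cube sits at roughly (11.6, 0.9) before and (9.1, 2.1) after.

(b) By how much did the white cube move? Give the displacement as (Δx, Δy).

(0.5, 1.9)

From the two frames, the white cube sits at roughly (2.0, 1.0) before and (2.5, 2.9) after.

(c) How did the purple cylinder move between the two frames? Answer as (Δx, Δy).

(-2.2, 1.3)

From the two frames, the purple cylinder sits at roughly (7.5, 3.8) before and (5.3, 5.1) after.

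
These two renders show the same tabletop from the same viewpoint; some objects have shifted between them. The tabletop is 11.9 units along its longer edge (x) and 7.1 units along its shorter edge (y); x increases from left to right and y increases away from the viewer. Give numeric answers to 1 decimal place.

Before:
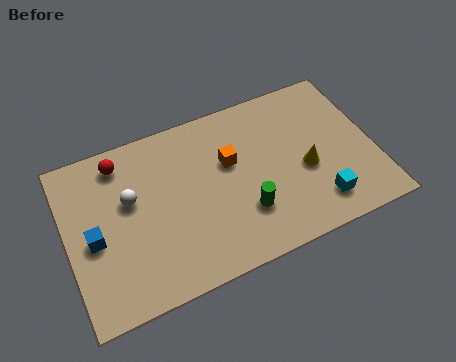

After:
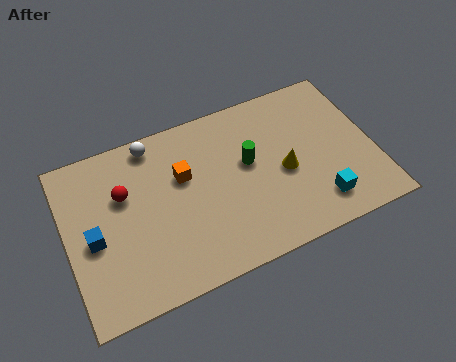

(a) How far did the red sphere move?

1.4

The red sphere moved from about (2.3, 6.0) to (2.3, 4.6), a distance of √(0.0² + 1.4²) ≈ 1.4.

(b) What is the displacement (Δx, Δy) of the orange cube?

(-1.8, 0.1)

From the two frames, the orange cube sits at roughly (6.4, 4.4) before and (4.6, 4.5) after.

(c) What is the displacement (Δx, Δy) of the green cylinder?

(0.4, 2.0)

The green cylinder started near (6.7, 2.1) and ended near (7.1, 4.1).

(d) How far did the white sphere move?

2.3

From (2.5, 4.3) to (3.6, 6.3), the white sphere covered √(1.1² + 2.0²) ≈ 2.3 units.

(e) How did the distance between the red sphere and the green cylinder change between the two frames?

-1.1

They were about 5.9 units apart before and 4.8 after — 1.1 units closer together.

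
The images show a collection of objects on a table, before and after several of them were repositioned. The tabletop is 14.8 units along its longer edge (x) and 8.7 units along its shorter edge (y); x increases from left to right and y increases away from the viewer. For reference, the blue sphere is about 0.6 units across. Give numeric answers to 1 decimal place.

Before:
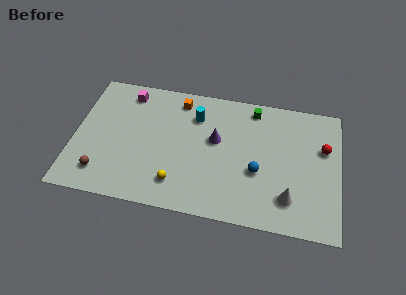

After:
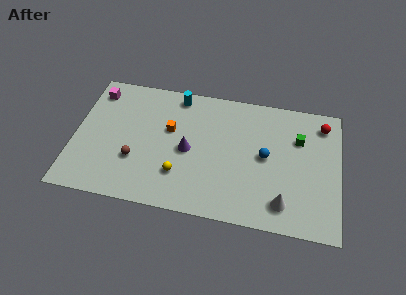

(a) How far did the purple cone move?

1.8

The purple cone was near (7.9, 5.1) before and (6.4, 4.1) after, so it travelled √(1.5² + 1.0²) ≈ 1.8 units.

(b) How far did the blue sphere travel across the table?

1.2

The blue sphere moved from about (10.3, 3.4) to (10.7, 4.5), a distance of √(0.4² + 1.1²) ≈ 1.2.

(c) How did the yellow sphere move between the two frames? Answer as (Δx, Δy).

(0.1, 0.6)

From the two frames, the yellow sphere sits at roughly (5.9, 1.8) before and (6.0, 2.4) after.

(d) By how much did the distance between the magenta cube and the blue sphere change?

+1.6

The distance was about 8.5 in the first image and 10.1 in the second, so they moved 1.6 units further apart.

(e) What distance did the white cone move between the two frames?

0.5

The white cone was near (12.1, 2.0) before and (11.8, 1.6) after, so it travelled √(0.3² + 0.4²) ≈ 0.5 units.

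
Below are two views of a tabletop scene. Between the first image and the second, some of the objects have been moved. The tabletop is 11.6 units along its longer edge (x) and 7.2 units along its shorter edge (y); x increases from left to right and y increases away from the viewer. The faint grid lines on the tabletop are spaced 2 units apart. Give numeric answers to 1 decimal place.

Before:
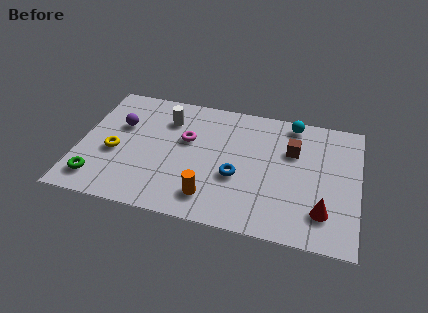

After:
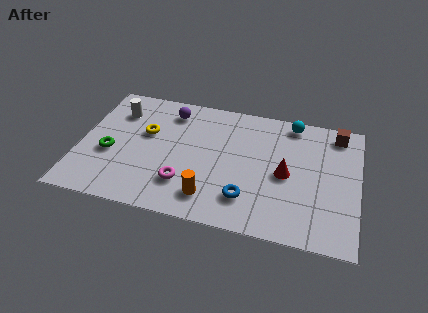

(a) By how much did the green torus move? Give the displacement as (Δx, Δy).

(0.4, 1.6)

The green torus started near (0.9, 1.3) and ended near (1.3, 2.9).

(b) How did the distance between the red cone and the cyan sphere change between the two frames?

-1.9

The distance was about 4.9 in the first image and 3.0 in the second, so they moved 1.9 units closer together.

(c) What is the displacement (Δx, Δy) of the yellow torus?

(1.2, 1.4)

The yellow torus started near (1.5, 3.0) and ended near (2.7, 4.4).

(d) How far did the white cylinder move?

2.1

The white cylinder was near (3.5, 5.4) before and (1.4, 5.4) after, so it travelled √(2.1² + 0.0²) ≈ 2.1 units.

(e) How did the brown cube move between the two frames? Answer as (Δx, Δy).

(1.8, 1.4)

From the two frames, the brown cube sits at roughly (8.8, 4.8) before and (10.6, 6.2) after.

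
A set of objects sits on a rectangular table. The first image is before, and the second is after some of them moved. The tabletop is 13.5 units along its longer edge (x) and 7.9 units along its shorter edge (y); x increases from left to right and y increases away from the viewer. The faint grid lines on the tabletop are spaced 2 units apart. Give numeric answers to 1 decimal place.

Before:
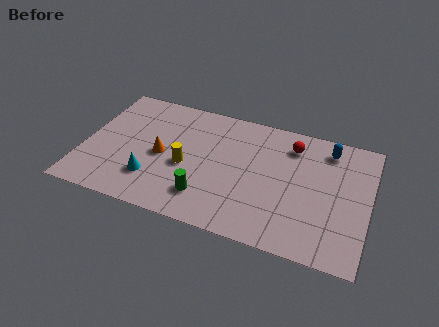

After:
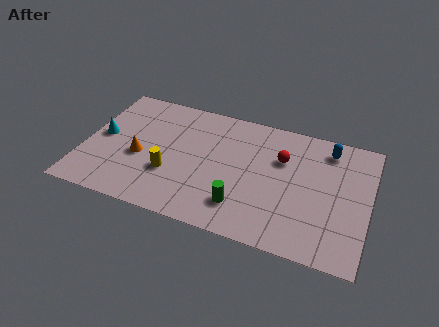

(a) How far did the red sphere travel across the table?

1.1

The red sphere was near (9.7, 6.3) before and (9.3, 5.3) after, so it travelled √(0.4² + 1.0²) ≈ 1.1 units.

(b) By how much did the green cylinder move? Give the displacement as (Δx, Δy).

(1.7, 0.0)

The green cylinder was at about (6.0, 1.8) and moved to about (7.7, 1.8).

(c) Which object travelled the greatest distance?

the cyan cone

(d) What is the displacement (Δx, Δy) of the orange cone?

(-1.0, -0.4)

The orange cone was at about (3.7, 3.7) and moved to about (2.7, 3.3).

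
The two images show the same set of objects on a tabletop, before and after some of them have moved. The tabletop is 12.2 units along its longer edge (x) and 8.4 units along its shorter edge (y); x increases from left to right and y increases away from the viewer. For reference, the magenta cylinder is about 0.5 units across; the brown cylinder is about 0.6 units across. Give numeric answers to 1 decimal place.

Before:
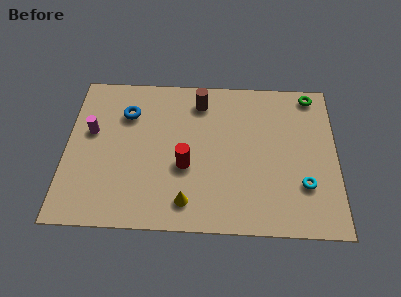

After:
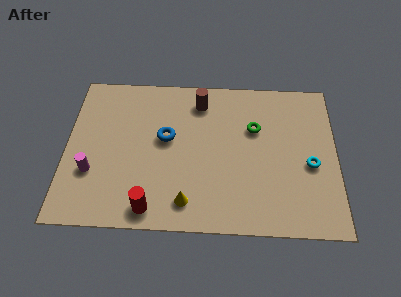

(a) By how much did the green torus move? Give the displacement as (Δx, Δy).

(-2.6, -2.0)

From the two frames, the green torus sits at roughly (11.1, 7.5) before and (8.5, 5.5) after.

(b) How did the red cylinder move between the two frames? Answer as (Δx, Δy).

(-1.5, -2.3)

The red cylinder was at about (5.4, 3.3) and moved to about (3.9, 1.0).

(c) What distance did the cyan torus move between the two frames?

1.1

The cyan torus moved from about (10.7, 2.5) to (11.0, 3.6), a distance of √(0.3² + 1.1²) ≈ 1.1.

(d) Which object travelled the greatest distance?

the green torus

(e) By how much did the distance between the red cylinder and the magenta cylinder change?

-1.4

The distance was about 4.6 in the first image and 3.2 in the second, so they moved 1.4 units closer together.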